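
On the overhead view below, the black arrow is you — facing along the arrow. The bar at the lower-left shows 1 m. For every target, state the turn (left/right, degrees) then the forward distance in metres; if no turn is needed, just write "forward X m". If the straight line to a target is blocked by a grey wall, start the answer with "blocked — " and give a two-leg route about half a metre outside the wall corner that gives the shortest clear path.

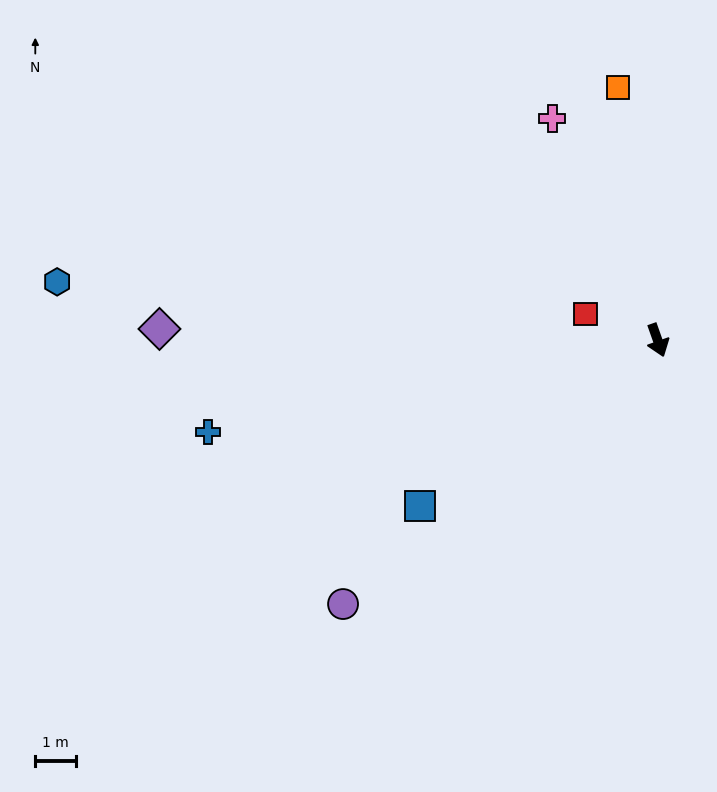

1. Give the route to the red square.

turn right 130°, forward 1.9 m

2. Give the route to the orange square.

turn left 169°, forward 6.3 m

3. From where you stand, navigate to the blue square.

turn right 75°, forward 7.2 m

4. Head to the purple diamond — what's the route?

turn right 111°, forward 12.4 m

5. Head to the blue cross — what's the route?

turn right 98°, forward 11.4 m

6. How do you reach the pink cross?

turn right 174°, forward 6.1 m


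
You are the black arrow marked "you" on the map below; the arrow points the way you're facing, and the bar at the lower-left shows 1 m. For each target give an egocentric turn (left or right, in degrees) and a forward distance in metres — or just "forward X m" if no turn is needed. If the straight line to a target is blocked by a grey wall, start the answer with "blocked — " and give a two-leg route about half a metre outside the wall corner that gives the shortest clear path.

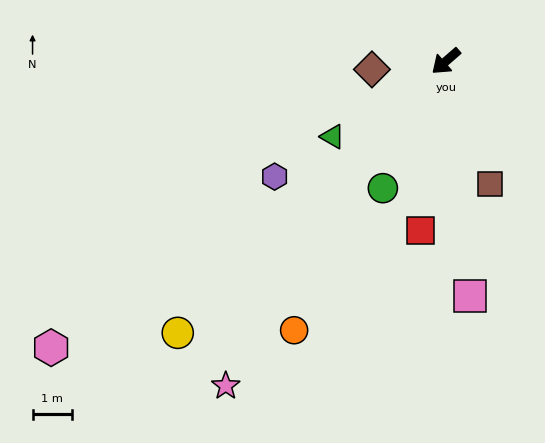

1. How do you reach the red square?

turn left 40°, forward 4.4 m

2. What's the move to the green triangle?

turn right 7°, forward 3.5 m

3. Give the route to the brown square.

turn left 69°, forward 3.3 m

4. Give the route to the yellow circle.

turn left 4°, forward 9.8 m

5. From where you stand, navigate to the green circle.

turn left 23°, forward 3.6 m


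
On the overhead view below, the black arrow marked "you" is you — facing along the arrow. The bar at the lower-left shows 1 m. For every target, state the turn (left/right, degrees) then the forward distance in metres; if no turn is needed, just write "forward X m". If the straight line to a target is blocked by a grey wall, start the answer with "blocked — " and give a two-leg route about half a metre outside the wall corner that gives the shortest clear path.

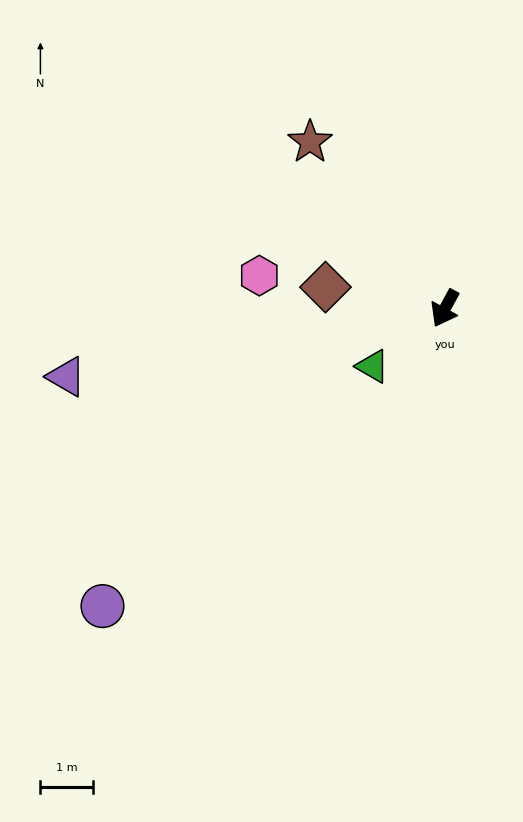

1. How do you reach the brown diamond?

turn right 72°, forward 2.3 m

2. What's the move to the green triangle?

turn right 23°, forward 1.8 m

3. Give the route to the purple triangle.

turn right 51°, forward 7.4 m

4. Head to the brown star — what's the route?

turn right 112°, forward 4.1 m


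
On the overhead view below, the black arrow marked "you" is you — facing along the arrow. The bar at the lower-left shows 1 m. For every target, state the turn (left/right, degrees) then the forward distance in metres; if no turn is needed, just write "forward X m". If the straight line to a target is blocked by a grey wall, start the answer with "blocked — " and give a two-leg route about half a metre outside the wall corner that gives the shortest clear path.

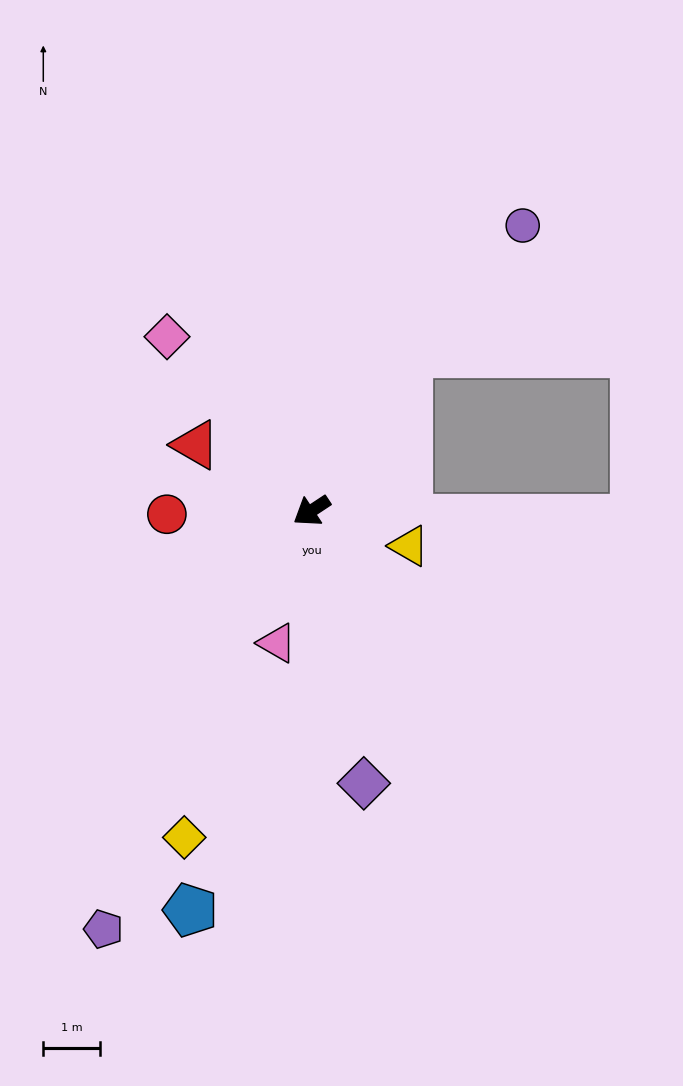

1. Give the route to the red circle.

turn right 32°, forward 2.5 m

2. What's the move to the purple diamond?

turn left 67°, forward 4.9 m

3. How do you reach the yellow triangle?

turn left 127°, forward 1.8 m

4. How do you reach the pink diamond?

turn right 84°, forward 4.0 m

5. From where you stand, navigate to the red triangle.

turn right 63°, forward 2.3 m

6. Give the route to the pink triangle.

turn left 42°, forward 2.4 m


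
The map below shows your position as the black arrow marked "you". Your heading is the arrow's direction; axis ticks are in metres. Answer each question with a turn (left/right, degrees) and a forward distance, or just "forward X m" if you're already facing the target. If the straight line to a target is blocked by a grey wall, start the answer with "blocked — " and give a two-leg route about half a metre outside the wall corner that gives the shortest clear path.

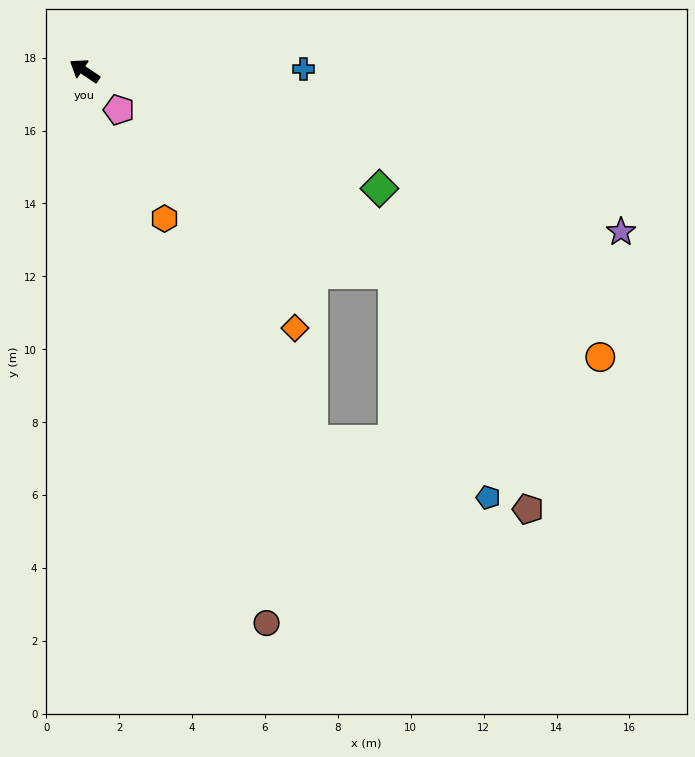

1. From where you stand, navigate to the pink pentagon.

turn left 165°, forward 1.4 m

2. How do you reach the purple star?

turn right 163°, forward 15.4 m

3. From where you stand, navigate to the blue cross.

turn right 146°, forward 6.0 m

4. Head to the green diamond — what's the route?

turn right 168°, forward 8.7 m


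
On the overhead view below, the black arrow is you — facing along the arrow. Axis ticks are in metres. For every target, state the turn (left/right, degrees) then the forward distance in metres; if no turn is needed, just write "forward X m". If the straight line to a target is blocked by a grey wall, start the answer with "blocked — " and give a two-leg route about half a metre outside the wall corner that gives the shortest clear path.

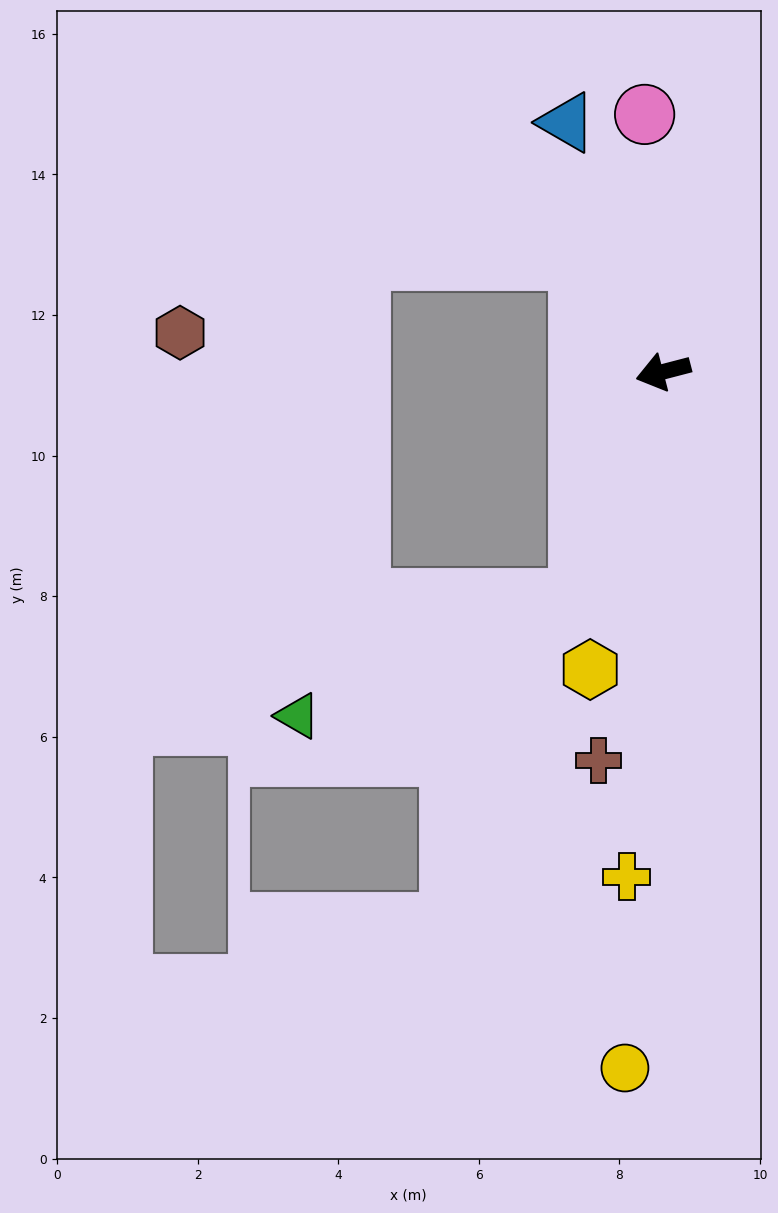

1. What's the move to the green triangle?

blocked — turn left 55°, forward 3.4 m, then turn right 47°, forward 4.3 m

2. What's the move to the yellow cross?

turn left 71°, forward 7.2 m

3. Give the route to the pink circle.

turn right 100°, forward 3.7 m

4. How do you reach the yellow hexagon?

turn left 62°, forward 4.4 m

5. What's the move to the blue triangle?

turn right 83°, forward 3.8 m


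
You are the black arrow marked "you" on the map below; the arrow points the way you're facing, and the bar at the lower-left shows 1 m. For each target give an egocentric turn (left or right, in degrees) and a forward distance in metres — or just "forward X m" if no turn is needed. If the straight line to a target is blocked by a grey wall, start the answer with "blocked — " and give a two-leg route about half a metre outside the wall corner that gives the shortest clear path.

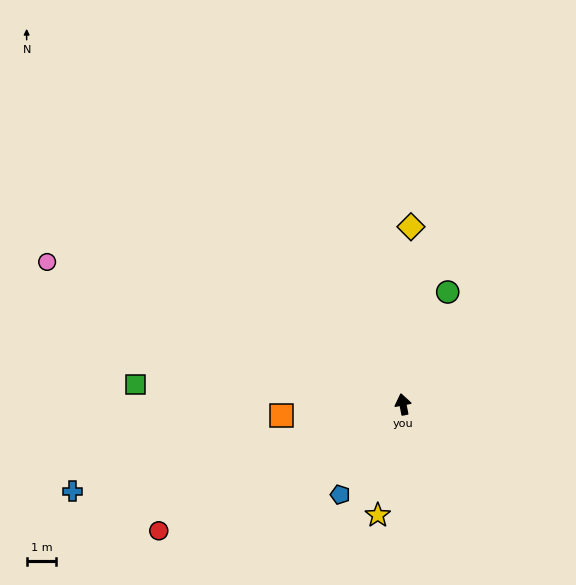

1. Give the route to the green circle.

turn right 33°, forward 4.1 m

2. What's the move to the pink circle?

turn left 57°, forward 13.0 m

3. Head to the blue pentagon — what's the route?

turn left 134°, forward 3.7 m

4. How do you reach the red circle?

turn left 106°, forward 9.4 m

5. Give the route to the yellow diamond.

turn right 14°, forward 6.0 m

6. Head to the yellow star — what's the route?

turn left 156°, forward 3.9 m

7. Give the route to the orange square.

turn left 84°, forward 4.1 m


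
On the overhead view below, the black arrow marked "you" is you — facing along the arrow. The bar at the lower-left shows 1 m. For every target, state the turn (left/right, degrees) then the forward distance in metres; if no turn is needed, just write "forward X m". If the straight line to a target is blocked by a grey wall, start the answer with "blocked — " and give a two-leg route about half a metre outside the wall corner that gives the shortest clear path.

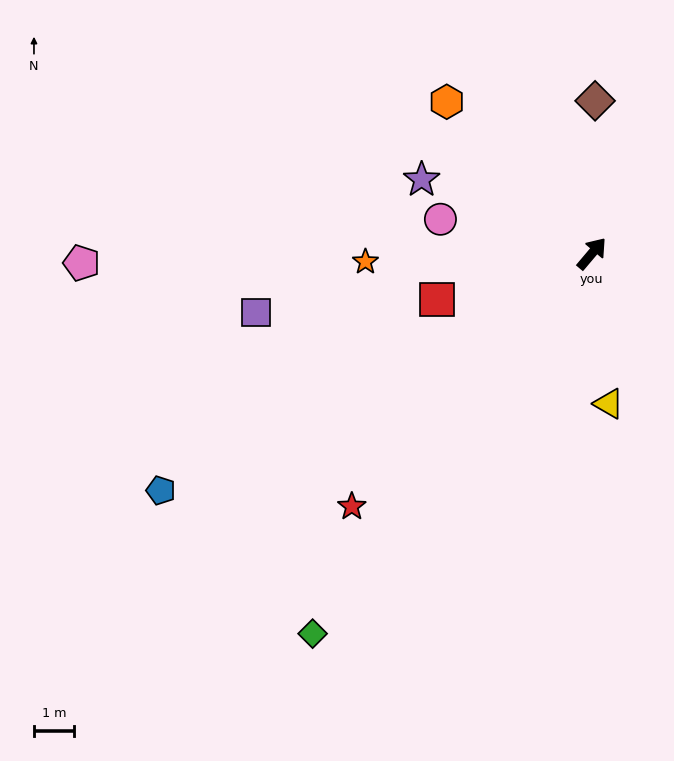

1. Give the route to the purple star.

turn left 107°, forward 4.7 m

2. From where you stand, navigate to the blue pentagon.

turn left 159°, forward 12.4 m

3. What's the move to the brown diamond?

turn left 39°, forward 3.9 m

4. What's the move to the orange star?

turn left 132°, forward 5.7 m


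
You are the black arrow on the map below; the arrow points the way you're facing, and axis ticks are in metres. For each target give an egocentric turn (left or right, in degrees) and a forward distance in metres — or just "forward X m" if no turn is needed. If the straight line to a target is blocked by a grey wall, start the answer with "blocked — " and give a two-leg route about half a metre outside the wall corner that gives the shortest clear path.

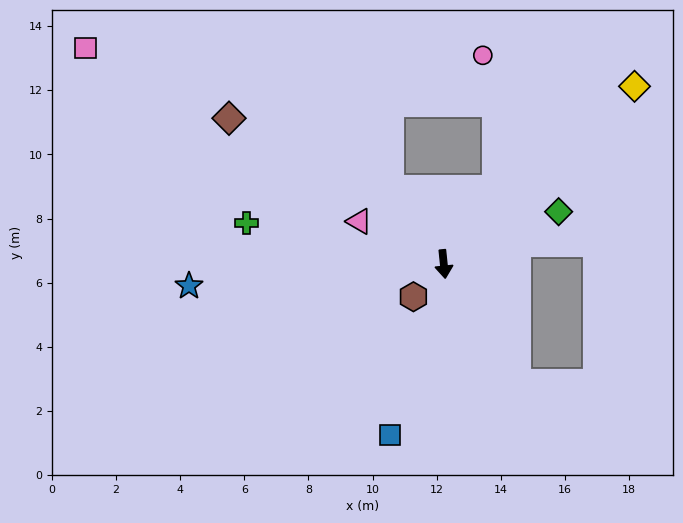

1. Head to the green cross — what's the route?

turn right 108°, forward 6.3 m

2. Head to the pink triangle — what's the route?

turn right 123°, forward 3.0 m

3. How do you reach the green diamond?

turn left 109°, forward 3.9 m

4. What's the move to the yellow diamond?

turn left 127°, forward 8.1 m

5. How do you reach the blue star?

turn right 91°, forward 8.0 m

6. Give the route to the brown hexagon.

turn right 49°, forward 1.4 m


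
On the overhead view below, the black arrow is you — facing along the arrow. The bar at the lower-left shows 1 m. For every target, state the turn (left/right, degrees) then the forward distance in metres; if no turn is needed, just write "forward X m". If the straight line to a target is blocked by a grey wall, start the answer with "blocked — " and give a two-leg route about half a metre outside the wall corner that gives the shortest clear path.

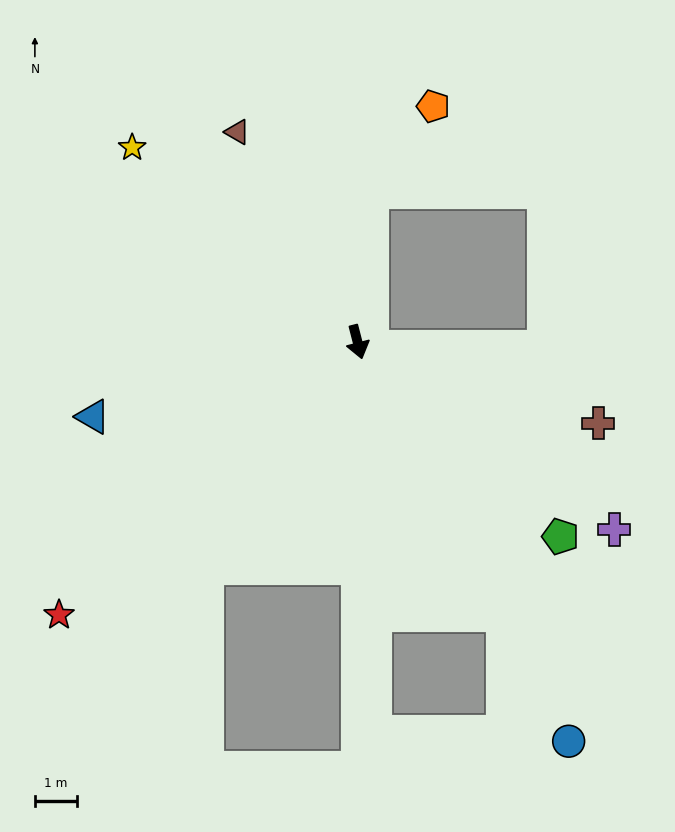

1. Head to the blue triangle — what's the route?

turn right 89°, forward 6.6 m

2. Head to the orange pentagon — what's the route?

blocked — turn left 161°, forward 3.6 m, then turn right 32°, forward 2.5 m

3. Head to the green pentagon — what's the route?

turn left 32°, forward 6.7 m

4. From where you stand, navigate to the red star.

turn right 62°, forward 9.6 m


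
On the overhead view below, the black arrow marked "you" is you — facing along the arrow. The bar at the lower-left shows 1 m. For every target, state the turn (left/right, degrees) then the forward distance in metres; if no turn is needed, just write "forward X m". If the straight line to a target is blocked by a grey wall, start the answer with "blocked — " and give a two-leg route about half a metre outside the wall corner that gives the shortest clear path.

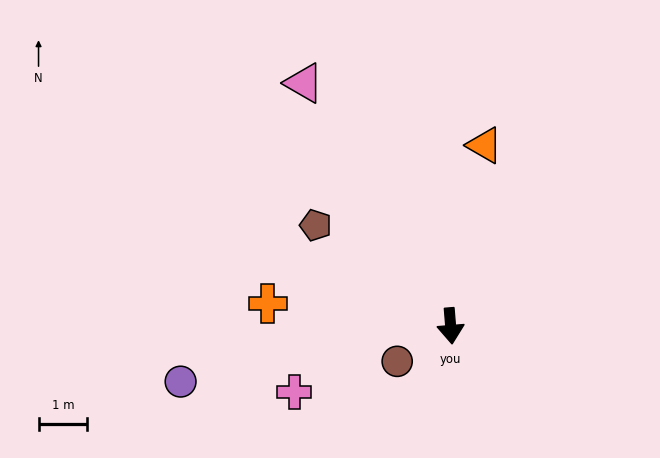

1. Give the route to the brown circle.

turn right 61°, forward 1.3 m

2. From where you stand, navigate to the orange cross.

turn right 102°, forward 3.8 m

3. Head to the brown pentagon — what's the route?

turn right 131°, forward 3.5 m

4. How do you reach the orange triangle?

turn left 165°, forward 3.8 m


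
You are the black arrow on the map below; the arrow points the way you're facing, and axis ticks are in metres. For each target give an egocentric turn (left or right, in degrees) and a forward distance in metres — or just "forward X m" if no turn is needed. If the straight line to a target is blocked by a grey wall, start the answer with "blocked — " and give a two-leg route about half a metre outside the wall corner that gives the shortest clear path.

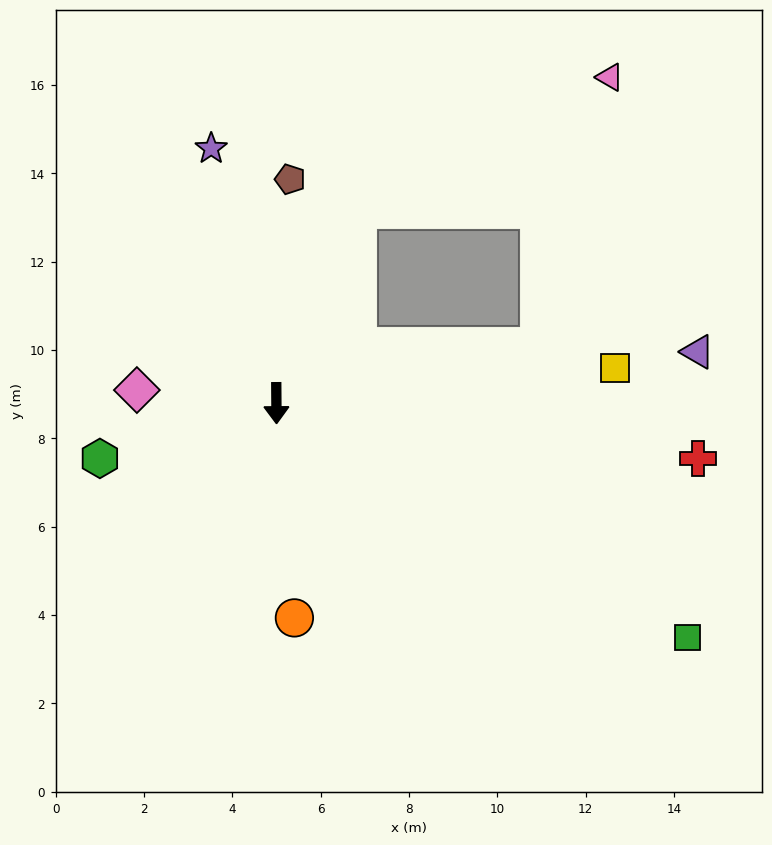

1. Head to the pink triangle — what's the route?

blocked — turn left 157°, forward 4.7 m, then turn right 39°, forward 6.4 m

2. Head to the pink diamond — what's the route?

turn right 96°, forward 3.2 m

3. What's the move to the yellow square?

turn left 95°, forward 7.7 m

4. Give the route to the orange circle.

turn left 4°, forward 4.9 m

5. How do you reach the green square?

turn left 60°, forward 10.7 m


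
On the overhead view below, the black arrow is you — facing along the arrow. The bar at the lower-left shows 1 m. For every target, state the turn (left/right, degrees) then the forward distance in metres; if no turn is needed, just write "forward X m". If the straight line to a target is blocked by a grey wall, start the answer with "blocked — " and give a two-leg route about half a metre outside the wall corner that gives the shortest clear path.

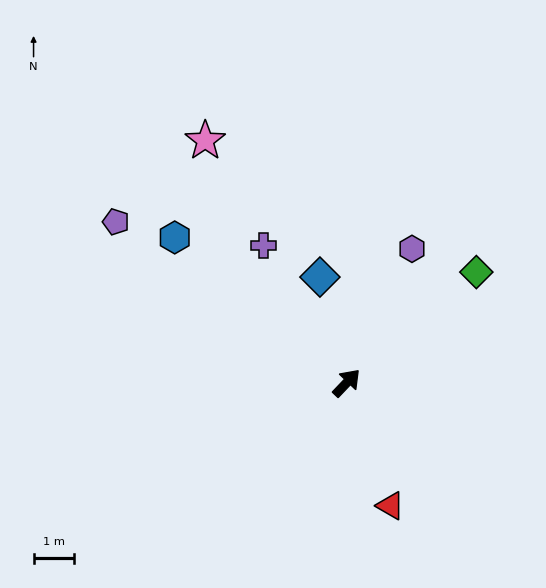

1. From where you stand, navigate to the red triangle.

turn right 117°, forward 3.2 m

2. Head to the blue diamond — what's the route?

turn left 58°, forward 2.7 m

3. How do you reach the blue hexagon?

turn left 93°, forward 5.5 m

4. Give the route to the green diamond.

turn right 6°, forward 4.2 m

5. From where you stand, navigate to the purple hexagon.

turn left 18°, forward 3.7 m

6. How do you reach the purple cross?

turn left 75°, forward 3.9 m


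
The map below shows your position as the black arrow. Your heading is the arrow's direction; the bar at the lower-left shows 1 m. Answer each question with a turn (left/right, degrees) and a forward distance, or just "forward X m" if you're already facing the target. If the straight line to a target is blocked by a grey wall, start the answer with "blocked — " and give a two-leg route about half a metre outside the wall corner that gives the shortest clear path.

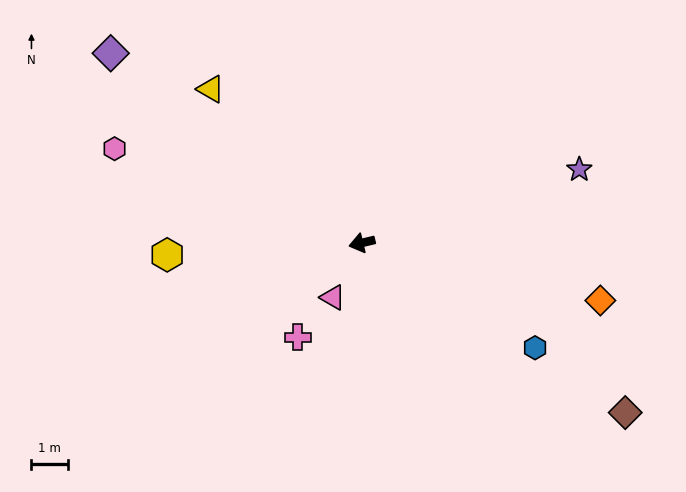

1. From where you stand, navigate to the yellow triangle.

turn right 59°, forward 5.9 m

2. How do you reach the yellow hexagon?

turn right 10°, forward 5.3 m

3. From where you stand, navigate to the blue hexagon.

turn left 135°, forward 5.5 m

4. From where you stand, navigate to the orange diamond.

turn left 153°, forward 6.7 m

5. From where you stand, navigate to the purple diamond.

turn right 51°, forward 8.6 m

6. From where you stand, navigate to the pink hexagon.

turn right 34°, forward 7.2 m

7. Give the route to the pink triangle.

turn left 48°, forward 1.7 m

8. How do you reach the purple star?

turn right 175°, forward 6.3 m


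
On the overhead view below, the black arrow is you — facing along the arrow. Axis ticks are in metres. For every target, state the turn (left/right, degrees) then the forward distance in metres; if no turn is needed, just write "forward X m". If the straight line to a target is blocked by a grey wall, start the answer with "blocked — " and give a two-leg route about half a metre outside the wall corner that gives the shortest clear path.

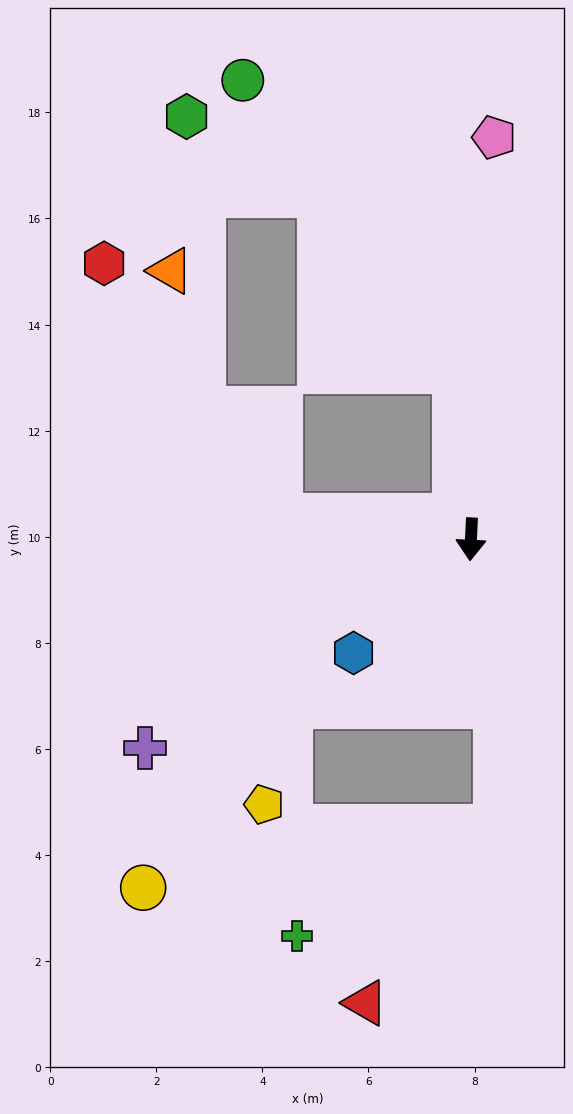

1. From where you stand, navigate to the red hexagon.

blocked — turn right 94°, forward 3.6 m, then turn right 49°, forward 5.8 m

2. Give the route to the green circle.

blocked — turn right 172°, forward 3.2 m, then turn left 31°, forward 6.8 m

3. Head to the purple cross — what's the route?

turn right 55°, forward 7.3 m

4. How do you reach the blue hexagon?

turn right 43°, forward 3.1 m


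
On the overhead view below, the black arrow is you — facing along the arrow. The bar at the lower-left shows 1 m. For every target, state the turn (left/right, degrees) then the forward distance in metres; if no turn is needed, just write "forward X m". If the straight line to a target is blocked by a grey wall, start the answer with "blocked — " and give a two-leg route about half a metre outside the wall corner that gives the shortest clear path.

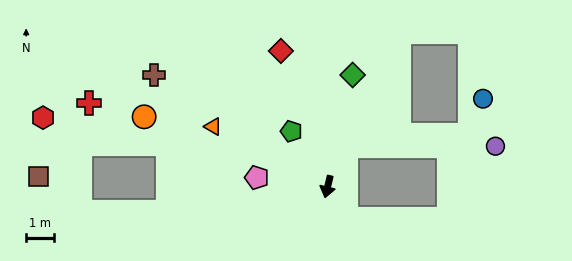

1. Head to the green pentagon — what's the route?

turn right 133°, forward 2.3 m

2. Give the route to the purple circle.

blocked — turn left 169°, forward 1.6 m, then turn right 65°, forward 5.3 m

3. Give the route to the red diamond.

turn right 147°, forward 5.1 m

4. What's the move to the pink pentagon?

turn right 84°, forward 2.5 m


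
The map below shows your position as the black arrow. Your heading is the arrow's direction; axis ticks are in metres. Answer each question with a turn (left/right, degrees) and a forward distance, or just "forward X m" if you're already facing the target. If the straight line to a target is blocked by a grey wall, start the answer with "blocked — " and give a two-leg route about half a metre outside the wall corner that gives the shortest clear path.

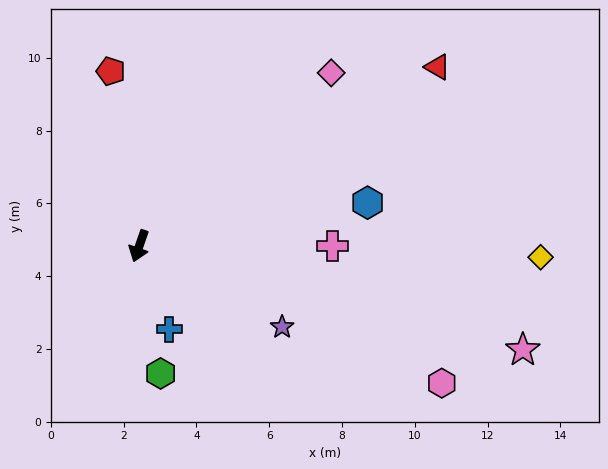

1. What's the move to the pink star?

turn left 94°, forward 10.9 m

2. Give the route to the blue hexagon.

turn left 120°, forward 6.4 m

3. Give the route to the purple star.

turn left 80°, forward 4.5 m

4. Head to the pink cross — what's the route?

turn left 109°, forward 5.3 m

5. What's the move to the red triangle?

turn left 140°, forward 9.6 m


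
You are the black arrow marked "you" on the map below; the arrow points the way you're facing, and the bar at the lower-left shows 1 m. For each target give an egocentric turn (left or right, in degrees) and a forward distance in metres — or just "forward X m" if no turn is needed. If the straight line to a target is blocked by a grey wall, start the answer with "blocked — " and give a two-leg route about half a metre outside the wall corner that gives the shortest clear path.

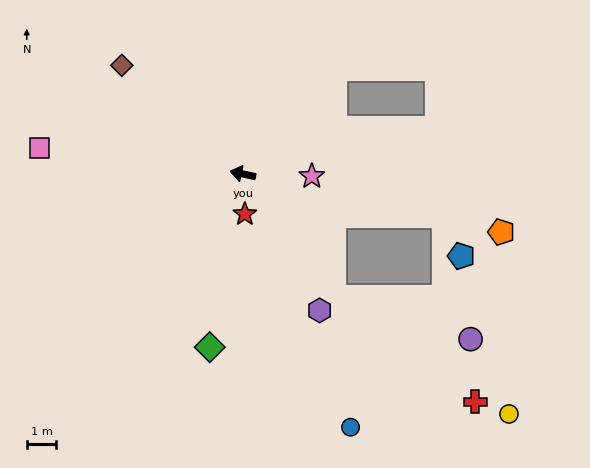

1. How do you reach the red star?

turn left 105°, forward 1.4 m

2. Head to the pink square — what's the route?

turn left 5°, forward 7.0 m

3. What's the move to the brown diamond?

turn right 30°, forward 5.5 m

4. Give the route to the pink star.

turn right 170°, forward 2.3 m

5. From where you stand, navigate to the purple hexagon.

turn left 131°, forward 5.3 m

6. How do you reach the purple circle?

blocked — turn left 138°, forward 5.2 m, then turn left 37°, forward 4.8 m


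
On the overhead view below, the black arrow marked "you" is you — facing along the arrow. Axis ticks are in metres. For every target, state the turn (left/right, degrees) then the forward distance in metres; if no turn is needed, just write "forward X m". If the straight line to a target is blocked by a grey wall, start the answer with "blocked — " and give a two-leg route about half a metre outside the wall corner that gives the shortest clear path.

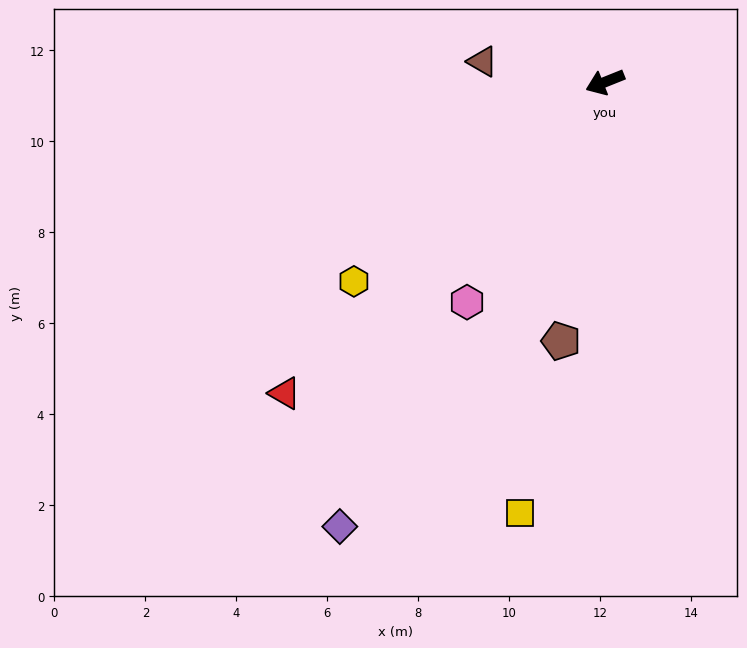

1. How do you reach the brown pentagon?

turn left 58°, forward 5.8 m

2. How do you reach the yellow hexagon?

turn left 17°, forward 7.0 m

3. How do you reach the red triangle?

turn left 22°, forward 9.8 m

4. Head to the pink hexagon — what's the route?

turn left 36°, forward 5.7 m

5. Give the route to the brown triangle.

turn right 31°, forward 2.7 m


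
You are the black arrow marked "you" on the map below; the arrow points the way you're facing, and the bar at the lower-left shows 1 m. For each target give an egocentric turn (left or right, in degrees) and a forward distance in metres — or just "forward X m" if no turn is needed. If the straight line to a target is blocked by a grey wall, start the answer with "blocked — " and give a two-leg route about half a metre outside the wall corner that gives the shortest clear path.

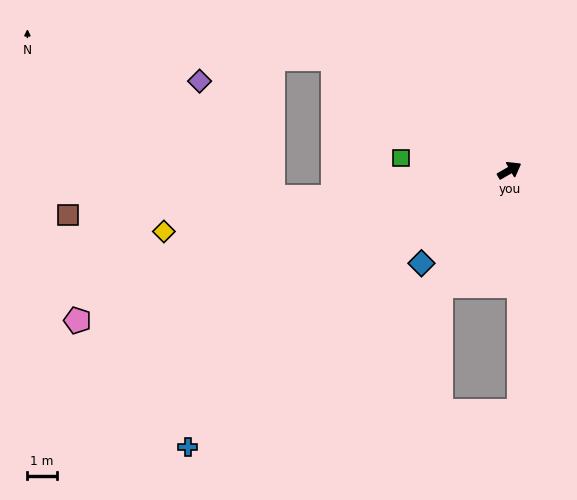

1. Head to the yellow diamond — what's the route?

turn left 160°, forward 11.9 m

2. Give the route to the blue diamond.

turn right 163°, forward 4.4 m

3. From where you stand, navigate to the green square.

turn left 143°, forward 3.7 m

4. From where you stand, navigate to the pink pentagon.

turn left 169°, forward 15.6 m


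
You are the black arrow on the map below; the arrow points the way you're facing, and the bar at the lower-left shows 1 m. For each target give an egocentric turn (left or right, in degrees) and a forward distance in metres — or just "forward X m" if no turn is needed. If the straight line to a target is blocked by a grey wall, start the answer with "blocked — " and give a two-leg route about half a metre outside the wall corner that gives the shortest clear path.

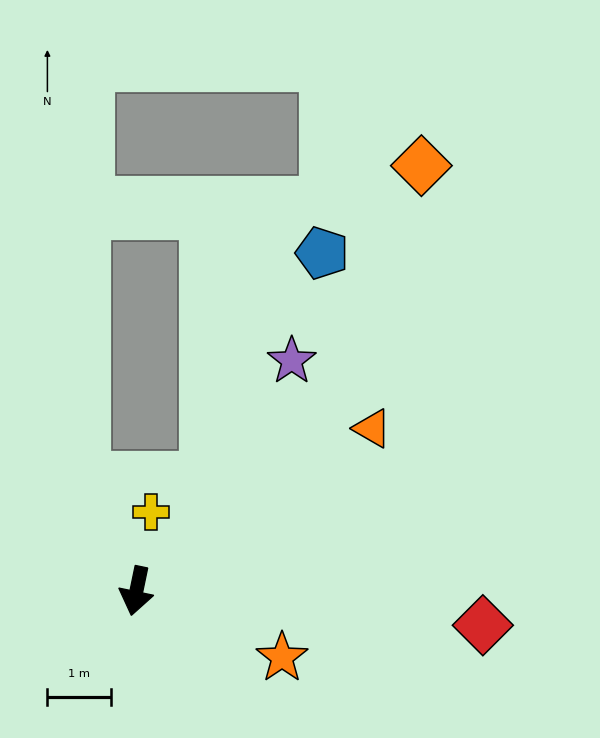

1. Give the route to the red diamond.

turn left 96°, forward 5.5 m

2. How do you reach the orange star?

turn left 77°, forward 2.5 m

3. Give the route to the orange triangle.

turn left 136°, forward 4.5 m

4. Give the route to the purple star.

turn left 158°, forward 4.4 m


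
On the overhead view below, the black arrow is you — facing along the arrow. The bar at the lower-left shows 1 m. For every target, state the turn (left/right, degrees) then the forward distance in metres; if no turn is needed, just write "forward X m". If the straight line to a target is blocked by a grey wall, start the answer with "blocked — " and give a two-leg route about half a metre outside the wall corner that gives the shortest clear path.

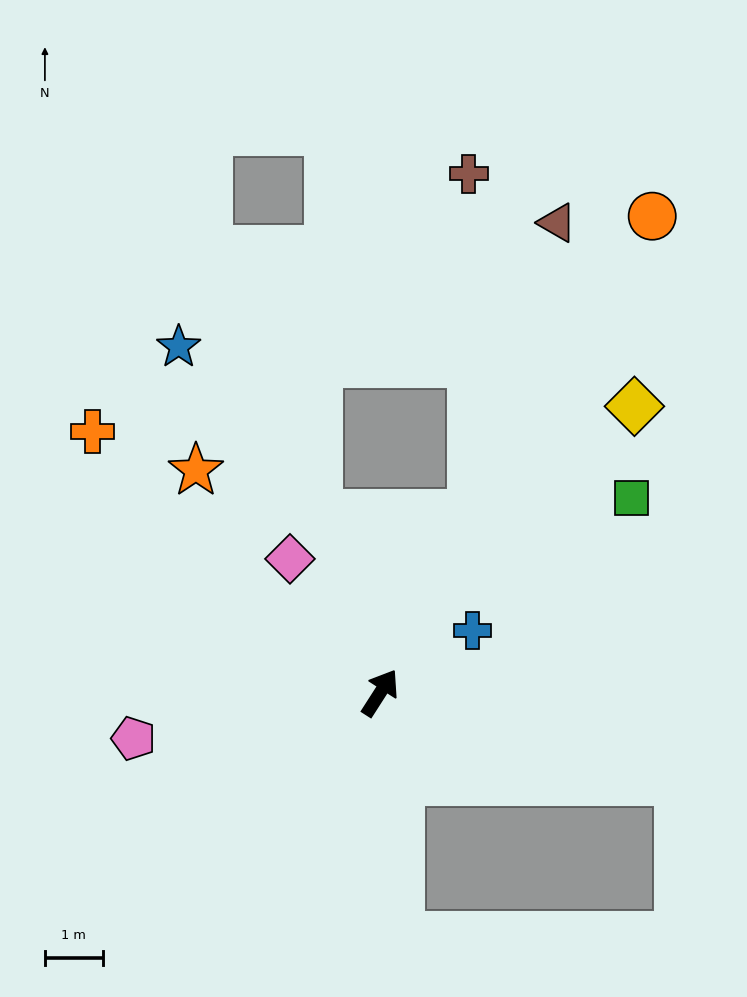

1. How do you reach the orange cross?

turn left 80°, forward 6.7 m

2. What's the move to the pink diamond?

turn left 67°, forward 2.8 m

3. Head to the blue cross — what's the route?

turn right 23°, forward 1.9 m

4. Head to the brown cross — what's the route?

blocked — turn left 6°, forward 3.5 m, then turn left 27°, forward 5.9 m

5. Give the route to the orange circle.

turn left 3°, forward 9.5 m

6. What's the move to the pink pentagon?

turn left 133°, forward 4.4 m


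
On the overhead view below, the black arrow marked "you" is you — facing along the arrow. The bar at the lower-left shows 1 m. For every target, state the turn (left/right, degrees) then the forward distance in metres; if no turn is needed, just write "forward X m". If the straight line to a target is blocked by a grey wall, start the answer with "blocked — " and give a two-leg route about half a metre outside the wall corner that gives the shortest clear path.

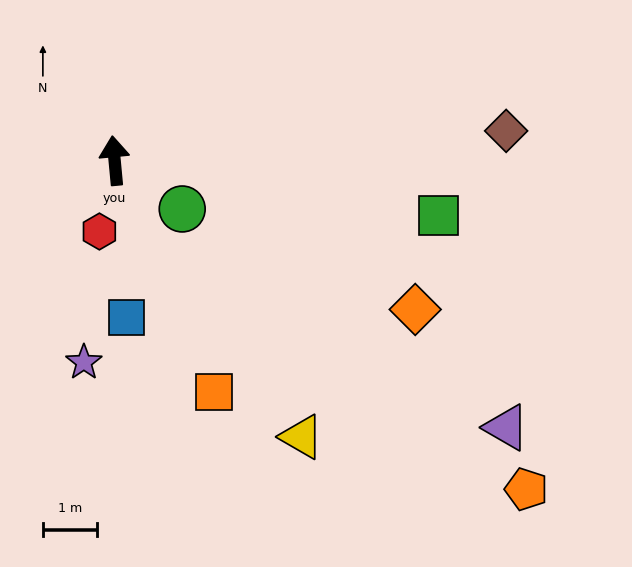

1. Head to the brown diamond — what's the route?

turn right 91°, forward 7.2 m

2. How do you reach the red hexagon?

turn left 163°, forward 1.3 m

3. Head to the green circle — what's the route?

turn right 131°, forward 1.5 m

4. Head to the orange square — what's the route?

turn right 162°, forward 4.6 m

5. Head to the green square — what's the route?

turn right 105°, forward 6.0 m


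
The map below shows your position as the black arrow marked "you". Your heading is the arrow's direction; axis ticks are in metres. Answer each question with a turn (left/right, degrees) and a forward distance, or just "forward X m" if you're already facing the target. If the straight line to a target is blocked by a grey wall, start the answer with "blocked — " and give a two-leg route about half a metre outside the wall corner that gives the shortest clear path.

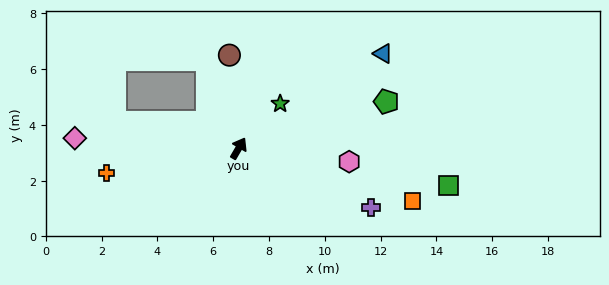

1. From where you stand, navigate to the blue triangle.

turn right 27°, forward 6.2 m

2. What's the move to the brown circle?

turn left 36°, forward 3.4 m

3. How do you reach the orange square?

turn right 77°, forward 6.5 m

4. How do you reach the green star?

turn right 13°, forward 2.2 m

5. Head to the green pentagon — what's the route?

turn right 42°, forward 5.6 m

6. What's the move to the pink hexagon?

turn right 67°, forward 4.0 m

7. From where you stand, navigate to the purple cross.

turn right 84°, forward 5.2 m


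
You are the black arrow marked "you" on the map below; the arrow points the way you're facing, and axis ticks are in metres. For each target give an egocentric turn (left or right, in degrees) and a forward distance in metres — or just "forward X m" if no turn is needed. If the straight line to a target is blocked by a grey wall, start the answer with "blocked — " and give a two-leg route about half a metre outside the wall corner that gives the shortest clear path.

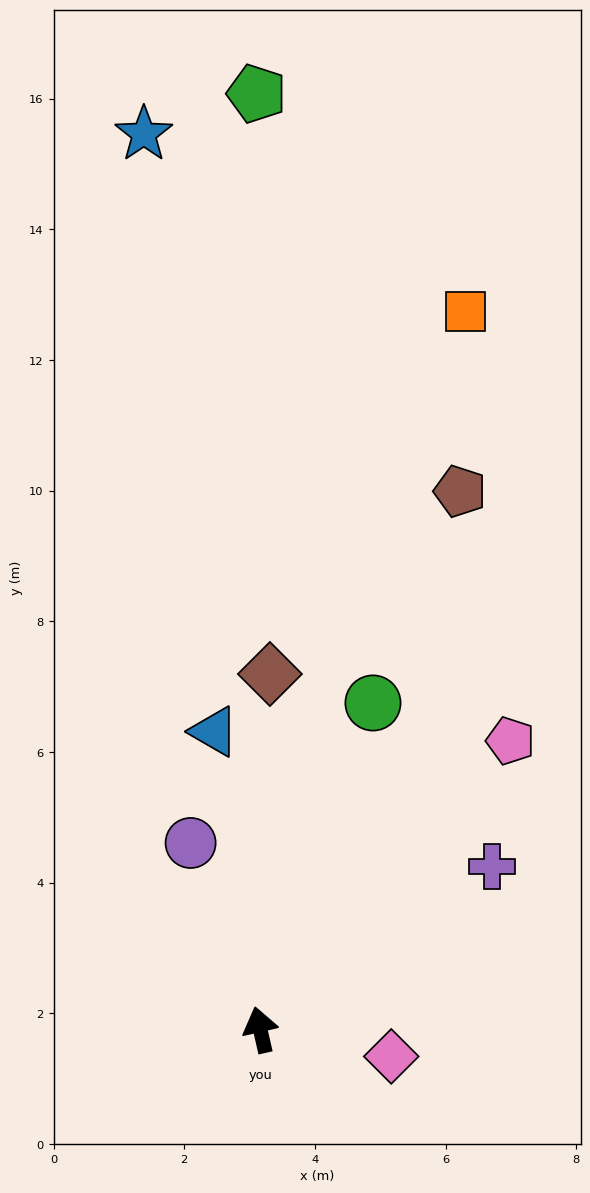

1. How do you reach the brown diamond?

turn right 14°, forward 5.4 m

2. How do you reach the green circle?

turn right 32°, forward 5.3 m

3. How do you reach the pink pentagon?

turn right 54°, forward 5.8 m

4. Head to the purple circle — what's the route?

turn left 8°, forward 3.1 m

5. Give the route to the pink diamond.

turn right 114°, forward 2.0 m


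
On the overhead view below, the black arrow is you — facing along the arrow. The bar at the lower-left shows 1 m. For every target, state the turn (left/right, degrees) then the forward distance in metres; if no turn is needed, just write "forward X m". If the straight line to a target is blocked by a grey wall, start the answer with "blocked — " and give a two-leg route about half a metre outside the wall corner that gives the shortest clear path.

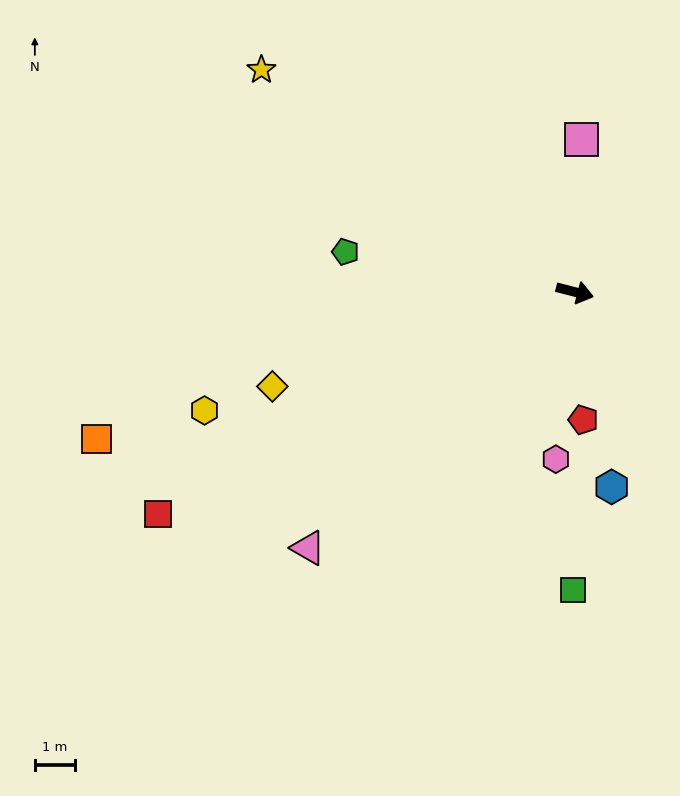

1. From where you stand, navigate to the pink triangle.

turn right 122°, forward 9.1 m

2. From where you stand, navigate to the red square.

turn right 138°, forward 11.6 m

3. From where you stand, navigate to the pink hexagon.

turn right 82°, forward 4.2 m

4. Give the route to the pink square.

turn left 102°, forward 3.8 m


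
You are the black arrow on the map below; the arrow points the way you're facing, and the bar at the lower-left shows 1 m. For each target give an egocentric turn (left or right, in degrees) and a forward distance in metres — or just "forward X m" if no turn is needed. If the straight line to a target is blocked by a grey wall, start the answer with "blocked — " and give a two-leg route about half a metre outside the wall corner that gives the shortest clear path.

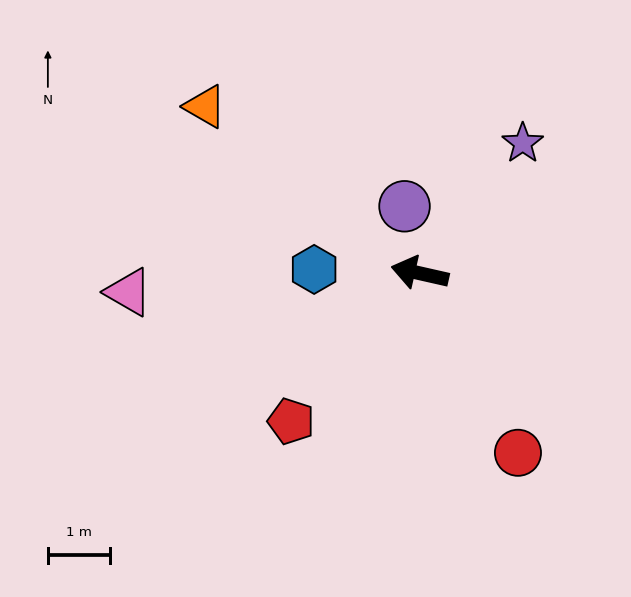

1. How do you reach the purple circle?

turn right 64°, forward 1.1 m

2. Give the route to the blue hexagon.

turn left 11°, forward 1.7 m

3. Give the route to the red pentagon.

turn left 62°, forward 3.2 m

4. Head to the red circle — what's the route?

turn left 131°, forward 3.3 m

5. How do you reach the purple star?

turn right 116°, forward 2.7 m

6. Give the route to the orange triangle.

turn right 25°, forward 4.4 m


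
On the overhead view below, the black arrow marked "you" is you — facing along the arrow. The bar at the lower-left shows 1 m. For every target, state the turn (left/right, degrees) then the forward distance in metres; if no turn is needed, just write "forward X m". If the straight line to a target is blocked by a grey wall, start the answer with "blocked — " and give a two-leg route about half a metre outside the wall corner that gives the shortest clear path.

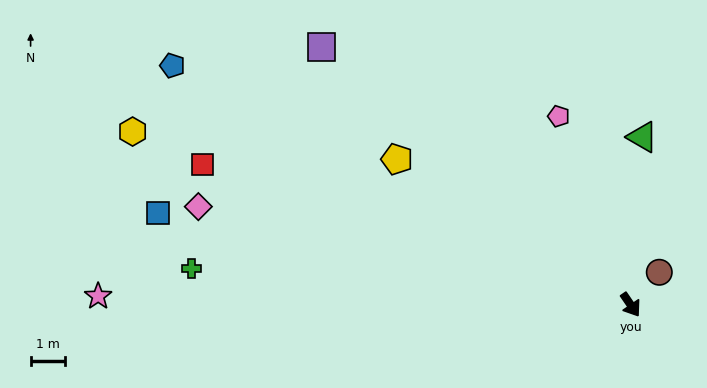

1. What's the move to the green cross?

turn right 129°, forward 12.8 m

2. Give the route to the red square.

turn right 143°, forward 13.0 m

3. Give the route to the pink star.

turn right 125°, forward 15.4 m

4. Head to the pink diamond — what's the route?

turn right 137°, forward 12.8 m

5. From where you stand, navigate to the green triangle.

turn left 142°, forward 4.9 m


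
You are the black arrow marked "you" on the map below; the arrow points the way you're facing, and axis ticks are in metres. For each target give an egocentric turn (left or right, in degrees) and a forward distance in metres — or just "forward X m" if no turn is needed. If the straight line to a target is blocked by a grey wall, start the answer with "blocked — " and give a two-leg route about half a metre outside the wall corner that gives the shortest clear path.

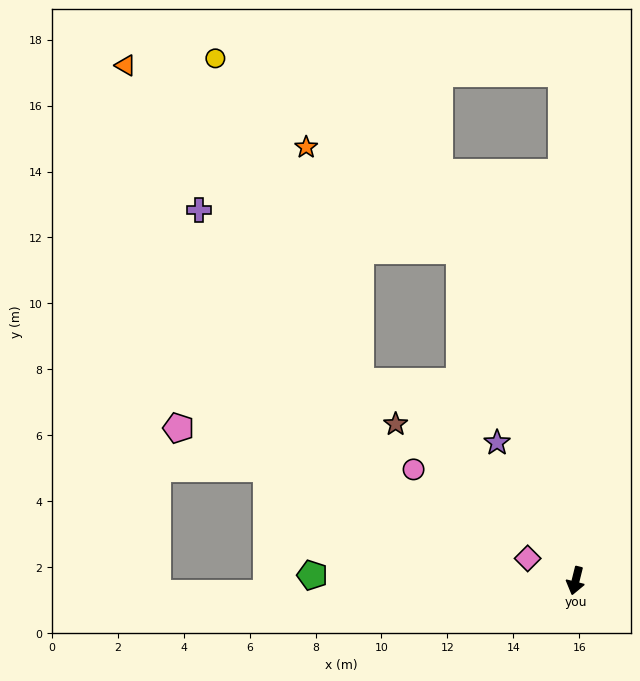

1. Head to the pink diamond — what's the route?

turn right 101°, forward 1.6 m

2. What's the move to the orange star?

blocked — turn right 147°, forward 10.6 m, then turn left 37°, forward 5.6 m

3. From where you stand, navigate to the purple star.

turn right 136°, forward 4.8 m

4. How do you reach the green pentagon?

turn right 77°, forward 8.0 m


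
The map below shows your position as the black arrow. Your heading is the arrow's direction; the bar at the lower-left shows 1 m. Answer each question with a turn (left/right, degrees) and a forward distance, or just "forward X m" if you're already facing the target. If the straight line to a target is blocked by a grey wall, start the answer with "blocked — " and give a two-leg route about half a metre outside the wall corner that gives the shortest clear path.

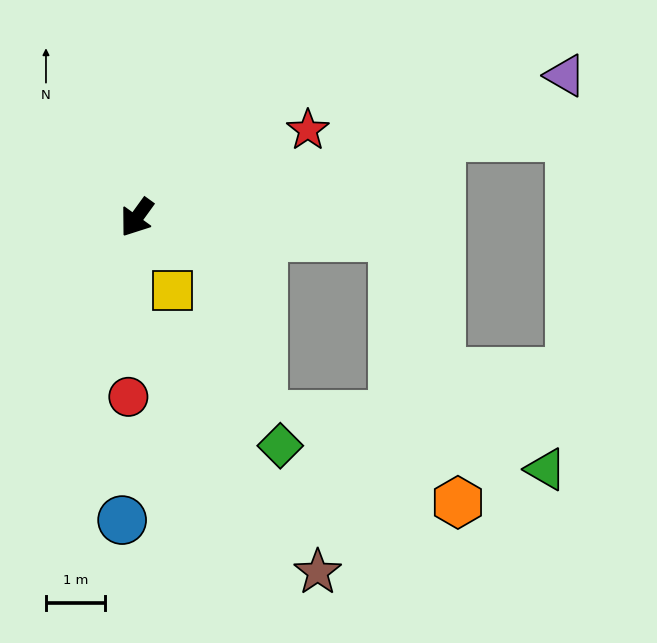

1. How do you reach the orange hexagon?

blocked — turn left 122°, forward 4.4 m, then turn right 72°, forward 4.6 m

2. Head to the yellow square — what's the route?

turn left 62°, forward 1.4 m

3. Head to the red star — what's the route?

turn left 153°, forward 3.2 m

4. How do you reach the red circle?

turn left 33°, forward 3.0 m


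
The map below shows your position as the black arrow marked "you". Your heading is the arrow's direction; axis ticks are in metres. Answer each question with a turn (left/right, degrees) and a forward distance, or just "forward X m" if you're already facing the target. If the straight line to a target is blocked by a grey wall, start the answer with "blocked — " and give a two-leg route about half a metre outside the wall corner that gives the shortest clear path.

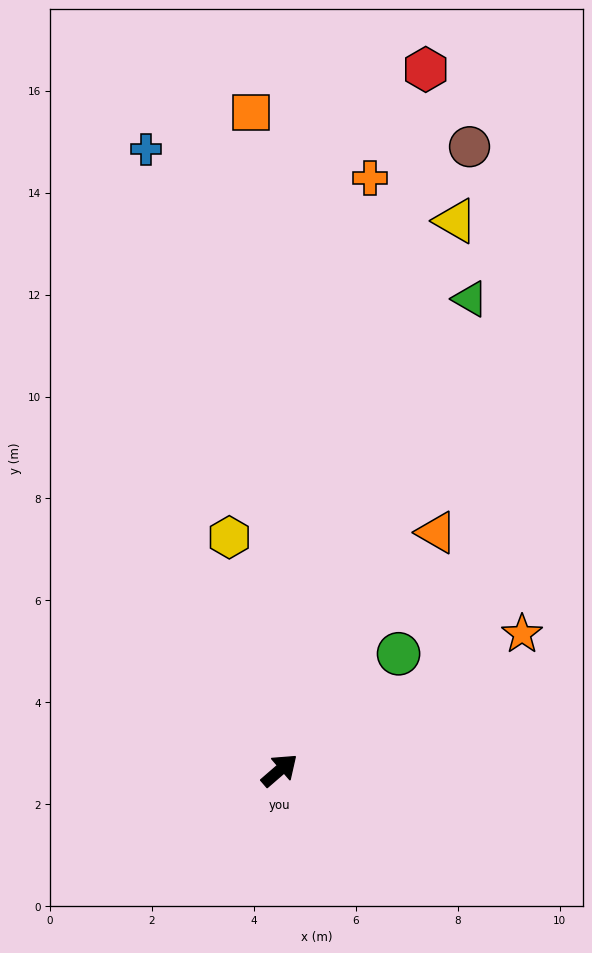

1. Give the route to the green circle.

turn left 4°, forward 3.3 m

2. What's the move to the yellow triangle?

turn left 31°, forward 11.3 m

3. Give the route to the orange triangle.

turn left 16°, forward 5.6 m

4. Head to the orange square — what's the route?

turn left 52°, forward 12.9 m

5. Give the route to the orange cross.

turn left 40°, forward 11.7 m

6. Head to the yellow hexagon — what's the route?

turn left 61°, forward 4.7 m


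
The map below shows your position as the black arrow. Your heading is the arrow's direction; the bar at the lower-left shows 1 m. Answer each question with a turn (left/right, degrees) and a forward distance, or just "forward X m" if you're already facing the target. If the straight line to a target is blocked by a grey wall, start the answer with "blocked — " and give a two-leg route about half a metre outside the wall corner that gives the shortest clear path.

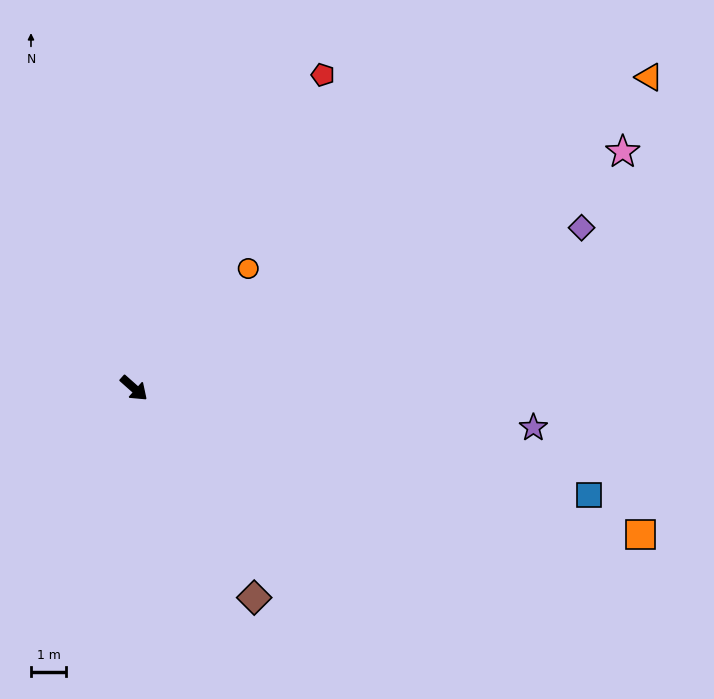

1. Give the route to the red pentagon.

turn left 101°, forward 10.4 m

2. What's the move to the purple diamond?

turn left 61°, forward 13.5 m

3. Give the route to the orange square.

turn left 26°, forward 15.0 m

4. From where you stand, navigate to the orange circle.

turn left 88°, forward 4.7 m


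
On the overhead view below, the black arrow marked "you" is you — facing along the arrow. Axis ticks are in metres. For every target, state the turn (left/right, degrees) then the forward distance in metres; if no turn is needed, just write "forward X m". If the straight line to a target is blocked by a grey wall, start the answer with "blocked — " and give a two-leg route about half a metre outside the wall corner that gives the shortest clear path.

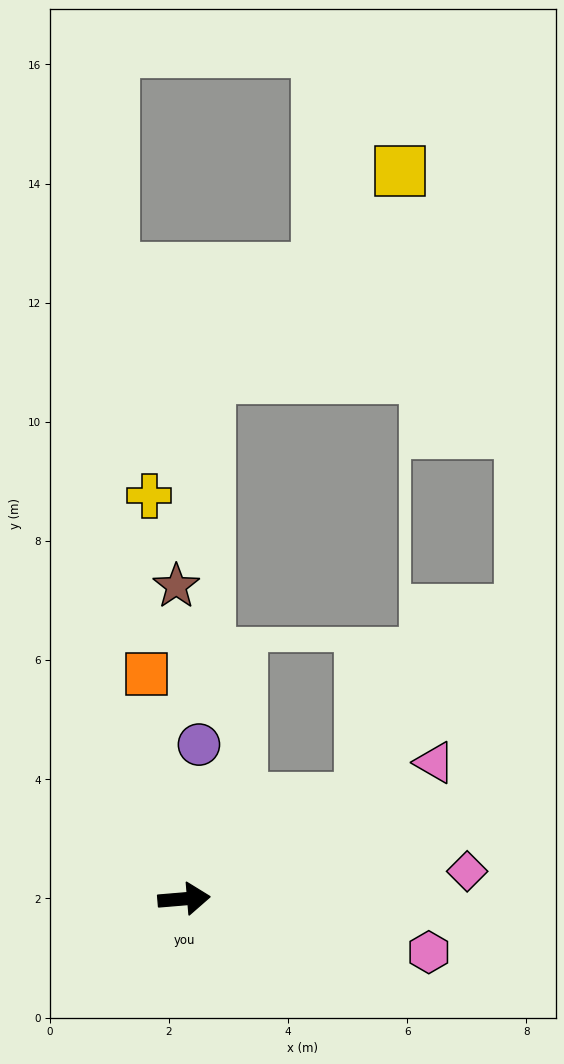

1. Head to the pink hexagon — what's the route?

turn right 17°, forward 4.2 m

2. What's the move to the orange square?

turn left 95°, forward 3.8 m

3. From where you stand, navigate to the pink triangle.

turn left 24°, forward 4.8 m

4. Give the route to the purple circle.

turn left 80°, forward 2.6 m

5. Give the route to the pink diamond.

forward 4.8 m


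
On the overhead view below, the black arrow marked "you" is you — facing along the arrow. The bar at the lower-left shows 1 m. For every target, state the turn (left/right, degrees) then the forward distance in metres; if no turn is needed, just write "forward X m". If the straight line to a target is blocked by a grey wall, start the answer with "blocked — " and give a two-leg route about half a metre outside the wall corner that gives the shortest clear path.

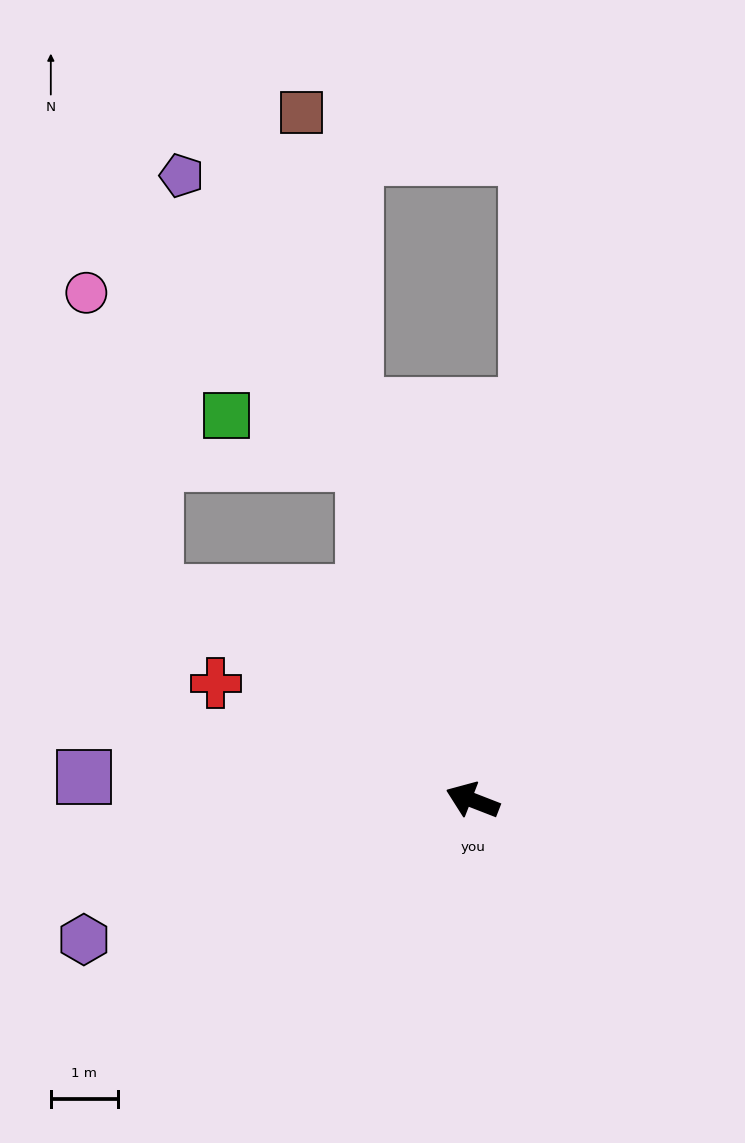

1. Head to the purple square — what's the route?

turn left 18°, forward 5.8 m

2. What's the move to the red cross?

turn right 3°, forward 4.2 m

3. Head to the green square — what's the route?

blocked — turn right 51°, forward 5.3 m, then turn left 53°, forward 2.2 m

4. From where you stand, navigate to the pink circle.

blocked — turn right 12°, forward 5.7 m, then turn right 44°, forward 4.6 m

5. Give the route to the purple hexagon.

turn left 41°, forward 6.2 m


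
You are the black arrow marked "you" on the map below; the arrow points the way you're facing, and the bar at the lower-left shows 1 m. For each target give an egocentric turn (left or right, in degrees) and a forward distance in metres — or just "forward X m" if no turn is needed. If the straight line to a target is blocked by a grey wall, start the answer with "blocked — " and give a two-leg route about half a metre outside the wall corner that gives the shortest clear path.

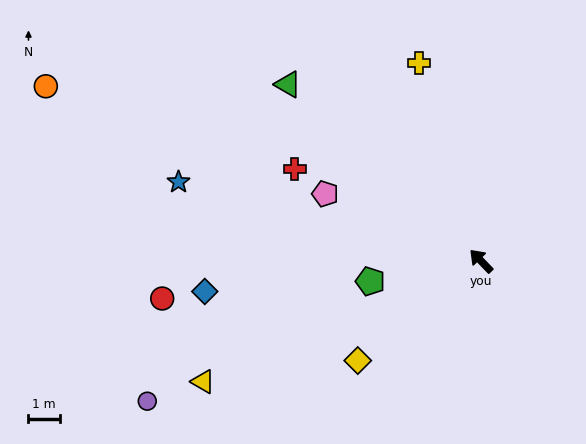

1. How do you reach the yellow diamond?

turn left 85°, forward 5.1 m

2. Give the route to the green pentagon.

turn left 56°, forward 3.6 m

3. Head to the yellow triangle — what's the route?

turn left 69°, forward 9.8 m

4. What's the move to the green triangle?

turn left 3°, forward 8.4 m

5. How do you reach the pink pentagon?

turn left 23°, forward 5.5 m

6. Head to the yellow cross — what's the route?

turn right 27°, forward 6.7 m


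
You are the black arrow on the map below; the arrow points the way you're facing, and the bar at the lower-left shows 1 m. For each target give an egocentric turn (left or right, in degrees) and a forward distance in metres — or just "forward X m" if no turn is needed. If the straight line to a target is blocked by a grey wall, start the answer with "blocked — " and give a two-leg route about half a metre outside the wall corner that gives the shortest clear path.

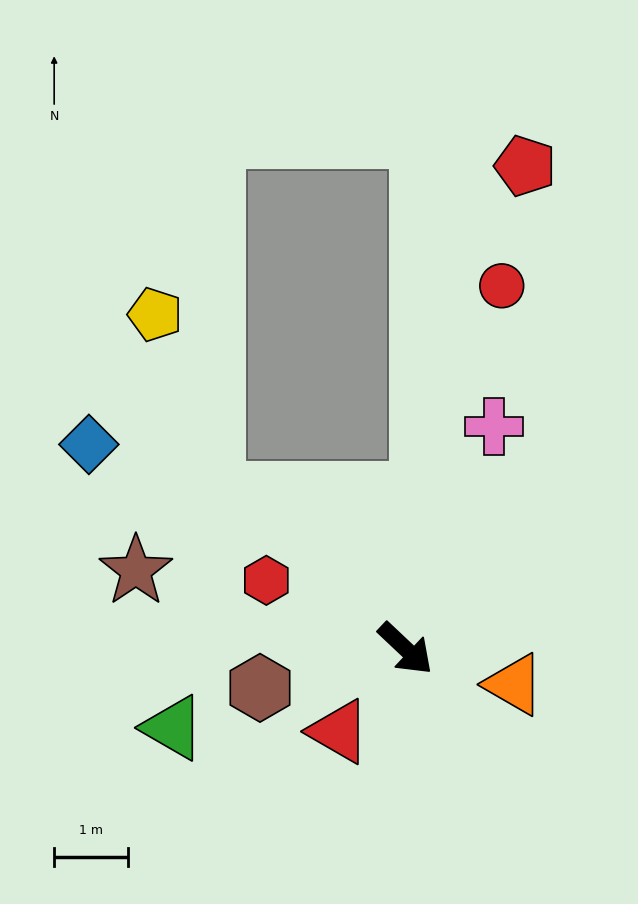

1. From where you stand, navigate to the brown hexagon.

turn right 122°, forward 2.0 m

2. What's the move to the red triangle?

turn right 86°, forward 1.4 m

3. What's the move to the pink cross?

turn left 112°, forward 3.2 m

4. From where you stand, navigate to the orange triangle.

turn left 25°, forward 1.6 m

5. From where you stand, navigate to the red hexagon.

turn right 163°, forward 2.1 m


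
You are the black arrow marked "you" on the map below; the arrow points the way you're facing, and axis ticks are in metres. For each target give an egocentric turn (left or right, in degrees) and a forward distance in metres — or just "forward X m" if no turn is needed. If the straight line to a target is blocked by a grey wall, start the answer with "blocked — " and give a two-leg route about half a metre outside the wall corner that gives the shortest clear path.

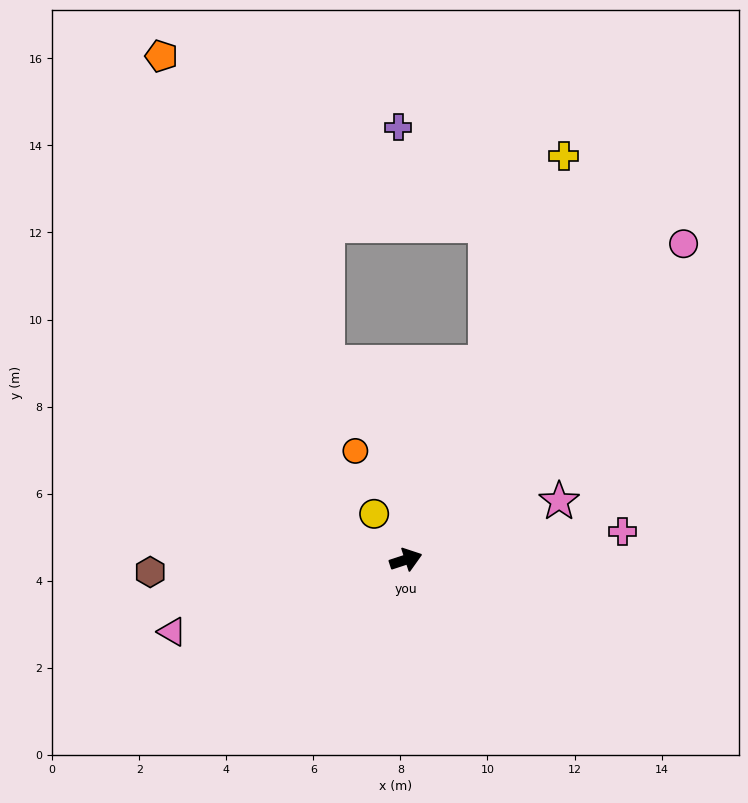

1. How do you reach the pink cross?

turn right 11°, forward 5.0 m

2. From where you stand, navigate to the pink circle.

turn left 31°, forward 9.7 m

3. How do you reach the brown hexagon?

turn left 165°, forward 5.9 m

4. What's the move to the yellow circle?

turn left 107°, forward 1.3 m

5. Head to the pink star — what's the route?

turn left 3°, forward 3.8 m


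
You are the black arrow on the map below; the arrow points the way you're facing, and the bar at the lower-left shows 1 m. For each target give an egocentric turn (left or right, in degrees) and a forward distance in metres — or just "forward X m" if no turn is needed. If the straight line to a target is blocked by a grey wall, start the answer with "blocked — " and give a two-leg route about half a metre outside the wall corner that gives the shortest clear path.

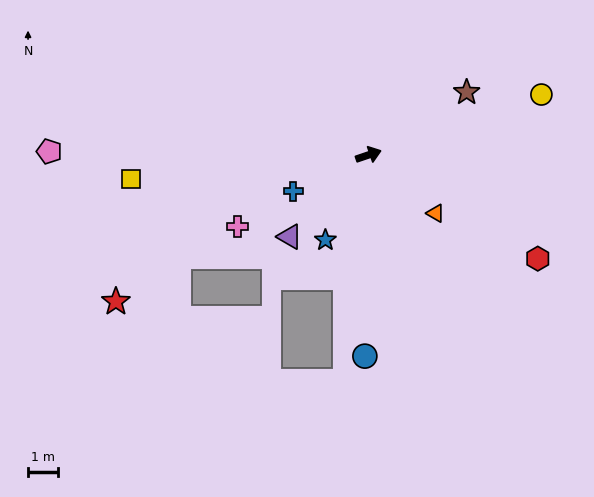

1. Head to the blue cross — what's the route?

turn right 173°, forward 2.8 m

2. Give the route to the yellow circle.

forward 6.1 m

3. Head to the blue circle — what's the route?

turn right 110°, forward 6.7 m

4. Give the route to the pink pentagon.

turn left 161°, forward 10.6 m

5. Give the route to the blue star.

turn right 136°, forward 3.2 m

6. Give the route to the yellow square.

turn left 167°, forward 7.9 m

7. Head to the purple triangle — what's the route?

turn right 153°, forward 3.8 m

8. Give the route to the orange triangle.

turn right 60°, forward 3.0 m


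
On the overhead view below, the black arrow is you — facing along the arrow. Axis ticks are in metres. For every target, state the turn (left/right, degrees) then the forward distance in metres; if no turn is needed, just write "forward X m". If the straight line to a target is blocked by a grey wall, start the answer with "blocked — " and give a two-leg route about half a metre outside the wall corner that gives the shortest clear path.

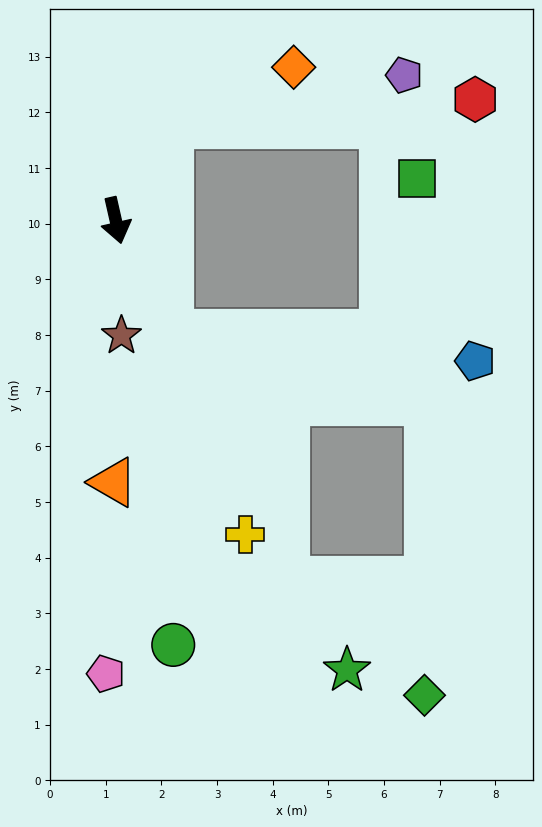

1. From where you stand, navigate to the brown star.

turn right 10°, forward 2.1 m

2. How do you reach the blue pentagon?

blocked — turn left 13°, forward 2.2 m, then turn left 59°, forward 5.5 m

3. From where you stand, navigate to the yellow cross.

turn left 10°, forward 6.1 m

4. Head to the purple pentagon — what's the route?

blocked — turn left 138°, forward 2.0 m, then turn right 49°, forward 4.3 m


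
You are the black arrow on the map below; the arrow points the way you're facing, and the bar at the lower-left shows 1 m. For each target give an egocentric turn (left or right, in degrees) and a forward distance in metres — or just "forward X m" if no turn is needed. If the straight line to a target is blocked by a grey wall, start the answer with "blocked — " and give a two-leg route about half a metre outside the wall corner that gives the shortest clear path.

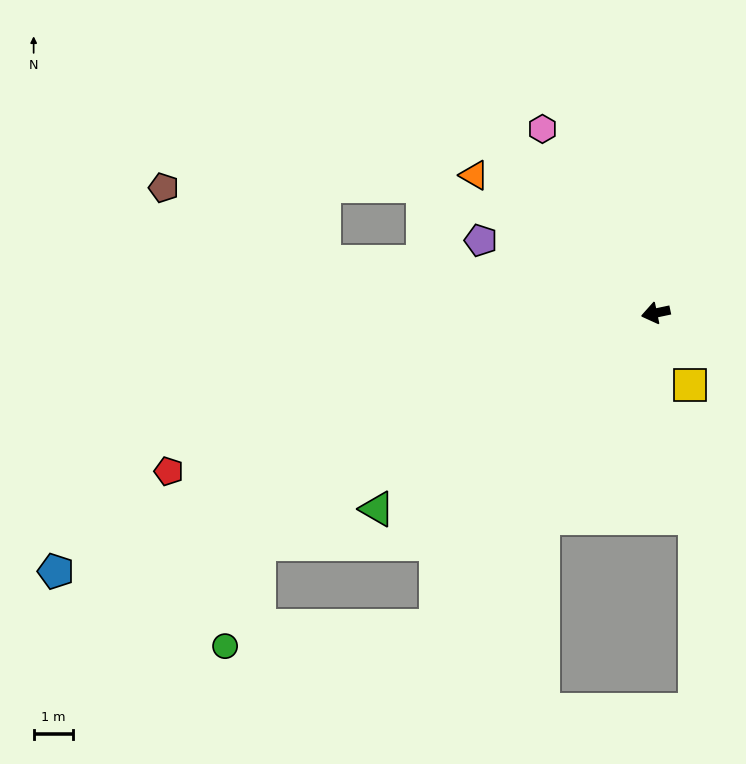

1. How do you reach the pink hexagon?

turn right 70°, forward 5.5 m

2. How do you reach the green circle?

blocked — turn left 18°, forward 11.7 m, then turn left 41°, forward 2.7 m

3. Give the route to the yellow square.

turn left 104°, forward 2.0 m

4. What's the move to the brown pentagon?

blocked — turn right 21°, forward 8.6 m, then turn right 16°, forward 4.5 m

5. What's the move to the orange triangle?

turn right 49°, forward 5.8 m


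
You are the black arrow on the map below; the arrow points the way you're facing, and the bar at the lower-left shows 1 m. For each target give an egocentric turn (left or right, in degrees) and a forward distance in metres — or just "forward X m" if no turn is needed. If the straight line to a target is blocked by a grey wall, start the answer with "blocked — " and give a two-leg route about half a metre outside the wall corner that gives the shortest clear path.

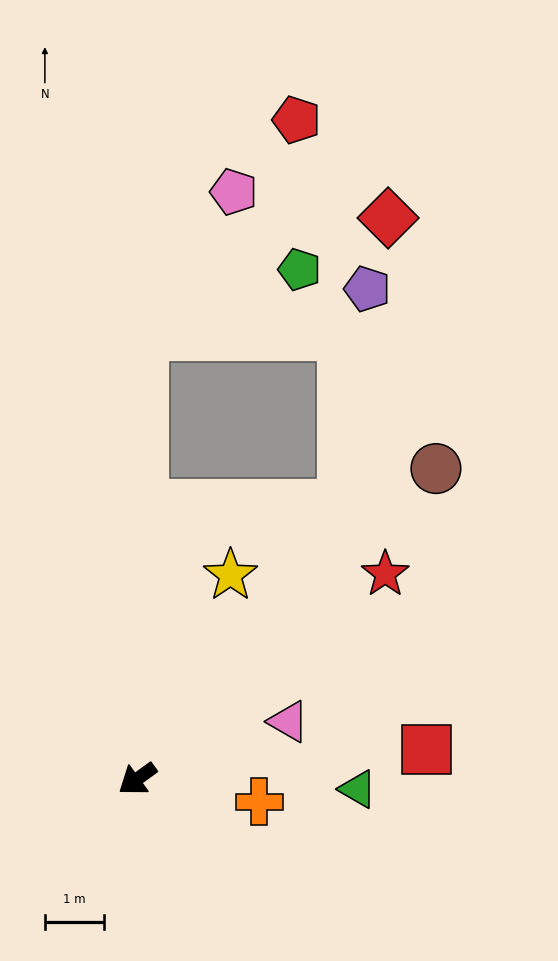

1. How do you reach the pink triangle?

turn left 165°, forward 2.7 m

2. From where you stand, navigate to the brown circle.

turn right 170°, forward 7.3 m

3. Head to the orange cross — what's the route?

turn left 133°, forward 2.1 m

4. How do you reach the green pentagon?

blocked — turn right 127°, forward 7.5 m, then turn right 66°, forward 2.9 m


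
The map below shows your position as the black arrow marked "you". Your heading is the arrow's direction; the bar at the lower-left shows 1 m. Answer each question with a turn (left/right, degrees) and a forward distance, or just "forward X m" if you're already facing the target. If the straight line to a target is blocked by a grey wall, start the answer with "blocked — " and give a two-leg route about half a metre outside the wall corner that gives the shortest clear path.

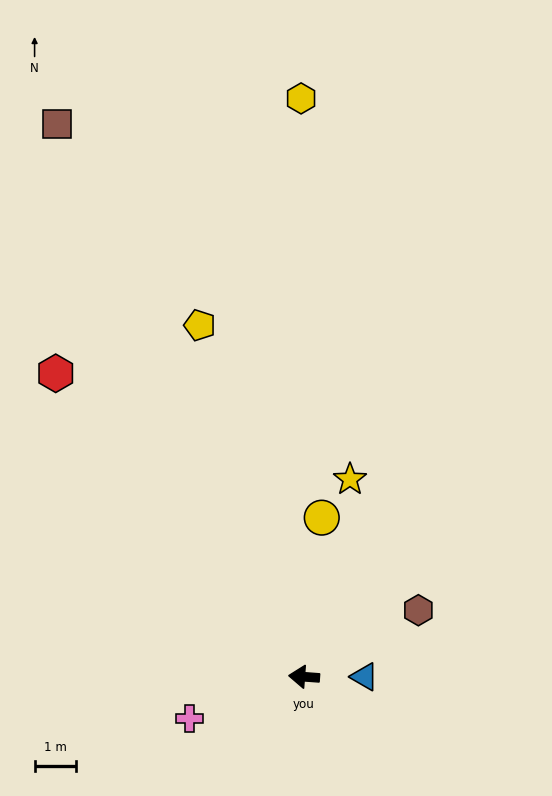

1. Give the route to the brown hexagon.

turn right 146°, forward 3.2 m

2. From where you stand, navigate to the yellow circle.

turn right 92°, forward 3.8 m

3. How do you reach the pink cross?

turn left 24°, forward 2.9 m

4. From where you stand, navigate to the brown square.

turn right 62°, forward 14.5 m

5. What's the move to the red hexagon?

turn right 46°, forward 9.4 m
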